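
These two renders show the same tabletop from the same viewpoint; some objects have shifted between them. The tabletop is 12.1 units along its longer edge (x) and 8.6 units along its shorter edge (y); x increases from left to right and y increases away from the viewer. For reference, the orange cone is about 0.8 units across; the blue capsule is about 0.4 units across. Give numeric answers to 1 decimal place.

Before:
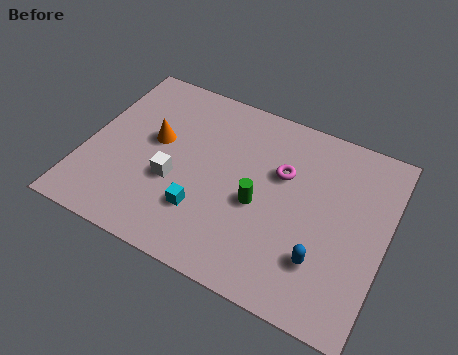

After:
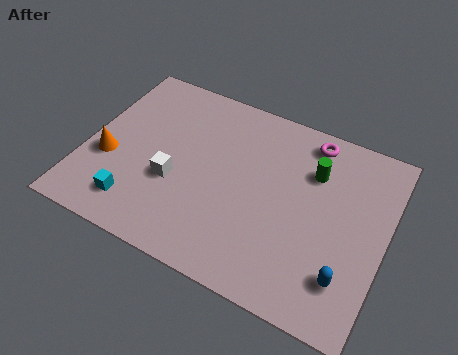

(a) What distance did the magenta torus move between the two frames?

2.2

From (7.8, 5.5) to (8.7, 7.5), the magenta torus covered √(0.9² + 2.0²) ≈ 2.2 units.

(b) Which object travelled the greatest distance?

the green cylinder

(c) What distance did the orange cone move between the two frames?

2.3

The orange cone was near (2.7, 4.9) before and (1.0, 3.3) after, so it travelled √(1.7² + 1.6²) ≈ 2.3 units.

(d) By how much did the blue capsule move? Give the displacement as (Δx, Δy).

(1.0, -0.3)

The blue capsule was at about (9.8, 2.3) and moved to about (10.8, 2.0).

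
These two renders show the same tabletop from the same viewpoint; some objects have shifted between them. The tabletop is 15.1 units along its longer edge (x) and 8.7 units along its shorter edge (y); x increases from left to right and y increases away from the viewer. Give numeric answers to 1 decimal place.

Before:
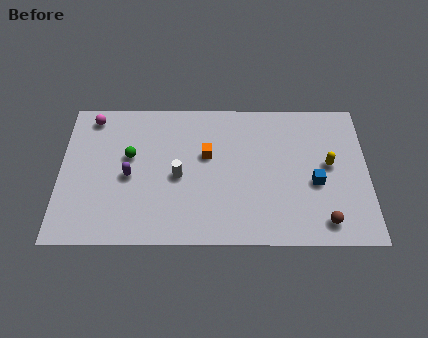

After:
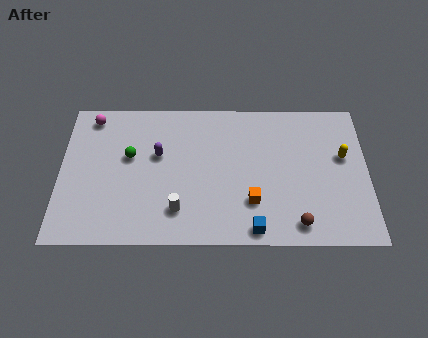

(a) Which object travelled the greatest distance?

the blue cube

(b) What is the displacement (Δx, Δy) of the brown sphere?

(-1.3, -0.1)

The brown sphere started near (12.9, 1.3) and ended near (11.6, 1.2).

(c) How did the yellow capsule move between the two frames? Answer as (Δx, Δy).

(0.7, 0.5)

The yellow capsule was at about (13.2, 4.7) and moved to about (13.9, 5.2).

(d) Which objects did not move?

the green sphere and the magenta sphere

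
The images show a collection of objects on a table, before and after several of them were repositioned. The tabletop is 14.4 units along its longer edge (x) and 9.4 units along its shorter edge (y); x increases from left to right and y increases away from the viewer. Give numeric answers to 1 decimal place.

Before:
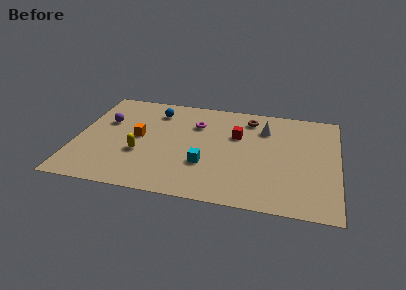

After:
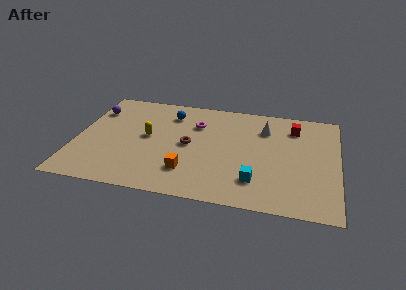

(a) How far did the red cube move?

3.4

The red cube moved from about (8.8, 6.1) to (11.9, 7.4), a distance of √(3.1² + 1.3²) ≈ 3.4.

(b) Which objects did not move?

the white cone and the magenta torus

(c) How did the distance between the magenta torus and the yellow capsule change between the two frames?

-1.3

The distance was about 4.4 in the first image and 3.1 in the second, so they moved 1.3 units closer together.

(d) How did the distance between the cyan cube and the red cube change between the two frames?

+2.1

The distance was about 3.4 in the first image and 5.5 in the second, so they moved 2.1 units further apart.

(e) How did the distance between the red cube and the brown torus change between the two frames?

+4.5

The distance was about 1.8 in the first image and 6.3 in the second, so they moved 4.5 units further apart.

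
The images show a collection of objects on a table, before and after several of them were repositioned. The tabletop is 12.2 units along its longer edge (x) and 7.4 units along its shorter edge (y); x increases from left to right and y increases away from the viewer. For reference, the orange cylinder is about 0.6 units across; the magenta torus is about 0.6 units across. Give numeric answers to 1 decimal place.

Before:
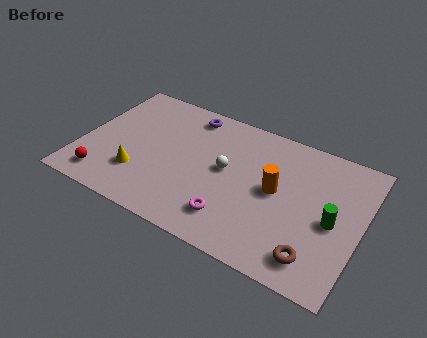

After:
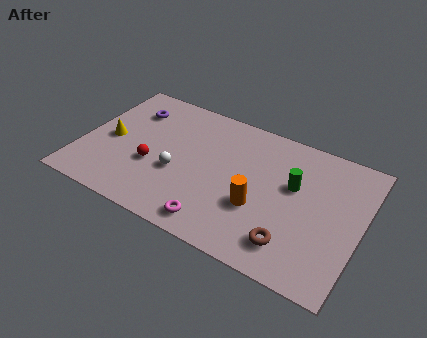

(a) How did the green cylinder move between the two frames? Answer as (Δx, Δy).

(-1.8, 1.1)

The green cylinder started near (11.0, 3.4) and ended near (9.2, 4.5).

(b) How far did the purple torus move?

2.6

The purple torus was near (4.3, 6.4) before and (1.8, 5.6) after, so it travelled √(2.5² + 0.8²) ≈ 2.6 units.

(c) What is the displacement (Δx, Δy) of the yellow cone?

(-1.5, 1.4)

The yellow cone started near (2.7, 2.1) and ended near (1.2, 3.5).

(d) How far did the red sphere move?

2.5

The red sphere moved from about (1.3, 1.2) to (3.2, 2.8), a distance of √(1.9² + 1.6²) ≈ 2.5.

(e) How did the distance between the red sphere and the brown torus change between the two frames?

-2.8

The distance was about 9.2 in the first image and 6.4 in the second, so they moved 2.8 units closer together.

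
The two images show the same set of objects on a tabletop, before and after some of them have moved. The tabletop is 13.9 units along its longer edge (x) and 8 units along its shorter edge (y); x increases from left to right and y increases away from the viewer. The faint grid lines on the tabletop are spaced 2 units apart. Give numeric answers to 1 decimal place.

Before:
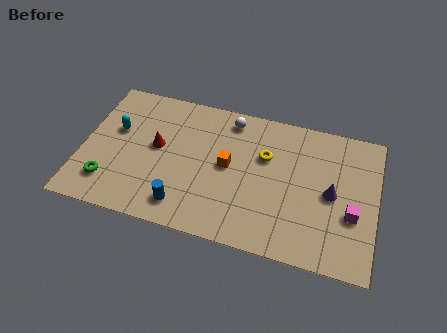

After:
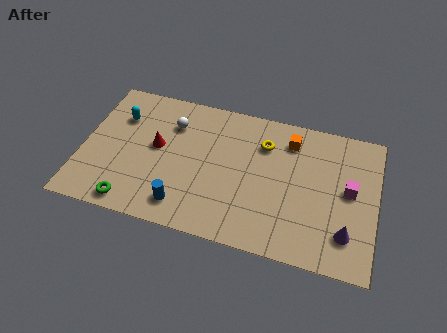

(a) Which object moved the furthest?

the orange cube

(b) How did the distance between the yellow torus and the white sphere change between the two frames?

+1.9

Before: roughly 2.5 units apart; after: 4.4. That's 1.9 units further apart.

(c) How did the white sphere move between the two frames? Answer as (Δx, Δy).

(-2.7, -1.0)

The white sphere started near (6.8, 6.9) and ended near (4.1, 5.9).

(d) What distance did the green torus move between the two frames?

1.5

From (1.4, 1.8) to (2.6, 0.9), the green torus covered √(1.2² + 0.9²) ≈ 1.5 units.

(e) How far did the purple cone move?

2.2

The purple cone moved from about (11.8, 3.9) to (12.6, 1.9), a distance of √(0.8² + 2.0²) ≈ 2.2.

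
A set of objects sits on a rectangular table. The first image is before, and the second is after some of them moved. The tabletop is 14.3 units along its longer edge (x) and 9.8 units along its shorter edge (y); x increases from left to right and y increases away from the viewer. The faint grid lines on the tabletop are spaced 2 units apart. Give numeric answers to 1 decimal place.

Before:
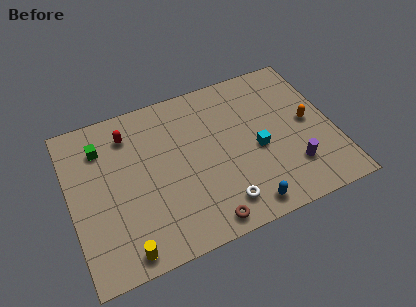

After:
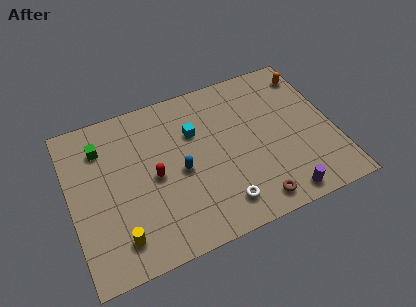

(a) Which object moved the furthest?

the blue capsule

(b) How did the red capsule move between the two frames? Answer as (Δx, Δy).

(1.1, -3.1)

The red capsule was at about (3.4, 7.8) and moved to about (4.5, 4.7).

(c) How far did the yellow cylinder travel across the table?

0.8

The yellow cylinder was near (2.5, 1.0) before and (2.3, 1.8) after, so it travelled √(0.2² + 0.8²) ≈ 0.8 units.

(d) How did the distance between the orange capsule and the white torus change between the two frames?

+2.4

They were about 6.2 units apart before and 8.6 after — 2.4 units further apart.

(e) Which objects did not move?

the green cube and the white torus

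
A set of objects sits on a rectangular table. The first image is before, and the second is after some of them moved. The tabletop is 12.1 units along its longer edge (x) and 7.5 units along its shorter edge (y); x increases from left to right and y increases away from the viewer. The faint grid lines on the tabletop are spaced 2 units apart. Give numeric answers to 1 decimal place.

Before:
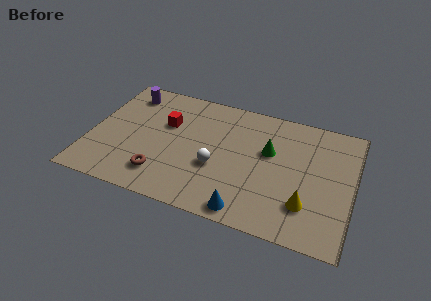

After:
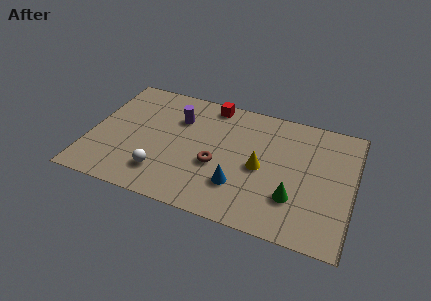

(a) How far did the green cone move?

2.7

The green cone was near (8.2, 4.6) before and (9.5, 2.2) after, so it travelled √(1.3² + 2.4²) ≈ 2.7 units.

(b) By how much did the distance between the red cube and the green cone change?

+1.4

They were about 4.8 units apart before and 6.2 after — 1.4 units further apart.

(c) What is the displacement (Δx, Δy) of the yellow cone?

(-2.2, 1.5)

The yellow cone was at about (10.1, 2.0) and moved to about (7.9, 3.5).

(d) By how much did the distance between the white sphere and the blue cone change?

+0.9

The distance was about 2.6 in the first image and 3.5 in the second, so they moved 0.9 units further apart.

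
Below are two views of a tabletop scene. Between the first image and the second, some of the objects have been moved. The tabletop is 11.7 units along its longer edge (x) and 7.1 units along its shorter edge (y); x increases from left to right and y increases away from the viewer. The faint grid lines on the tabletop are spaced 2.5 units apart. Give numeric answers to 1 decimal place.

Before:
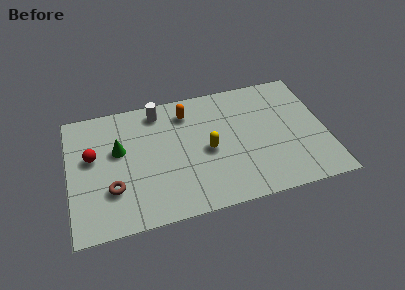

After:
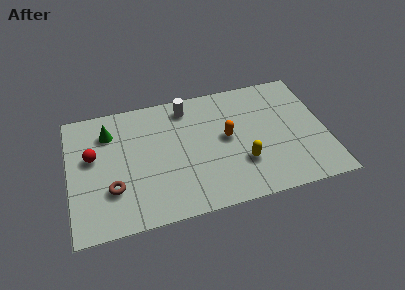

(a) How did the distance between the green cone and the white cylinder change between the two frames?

+1.0

The distance was about 2.6 in the first image and 3.6 in the second, so they moved 1.0 units further apart.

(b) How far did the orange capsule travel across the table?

2.5

The orange capsule was near (5.5, 5.7) before and (7.2, 3.8) after, so it travelled √(1.7² + 1.9²) ≈ 2.5 units.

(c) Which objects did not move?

the red sphere and the brown torus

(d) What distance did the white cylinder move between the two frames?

1.3

The white cylinder moved from about (4.2, 6.1) to (5.5, 6.0), a distance of √(1.3² + 0.1²) ≈ 1.3.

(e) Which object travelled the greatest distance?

the orange capsule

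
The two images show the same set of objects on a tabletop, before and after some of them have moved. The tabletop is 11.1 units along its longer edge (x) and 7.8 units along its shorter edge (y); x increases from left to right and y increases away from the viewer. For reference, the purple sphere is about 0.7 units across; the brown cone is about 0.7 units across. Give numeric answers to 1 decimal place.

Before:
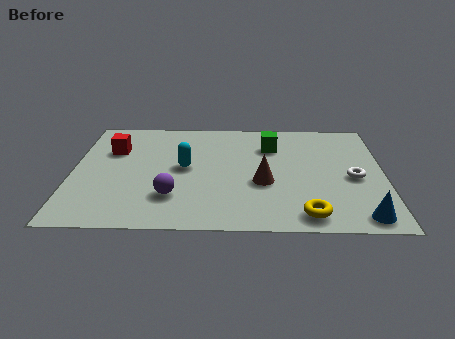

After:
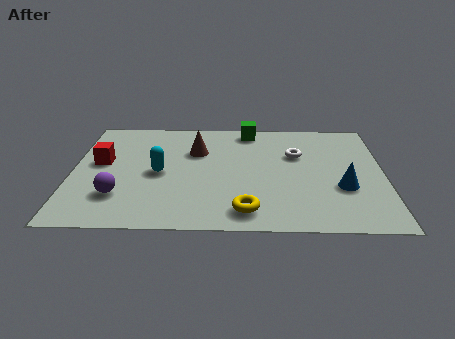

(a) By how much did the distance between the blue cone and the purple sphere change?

+1.2

The distance was about 6.7 in the first image and 7.9 in the second, so they moved 1.2 units further apart.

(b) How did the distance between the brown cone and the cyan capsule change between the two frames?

-0.9

Before: roughly 3.0 units apart; after: 2.1. That's 0.9 units closer together.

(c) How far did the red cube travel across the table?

1.0

The red cube was near (1.4, 5.3) before and (1.0, 4.4) after, so it travelled √(0.4² + 0.9²) ≈ 1.0 units.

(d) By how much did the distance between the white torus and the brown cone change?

+0.4

They were about 3.2 units apart before and 3.6 after — 0.4 units further apart.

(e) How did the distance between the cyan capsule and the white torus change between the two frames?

-0.9

They were about 6.0 units apart before and 5.1 after — 0.9 units closer together.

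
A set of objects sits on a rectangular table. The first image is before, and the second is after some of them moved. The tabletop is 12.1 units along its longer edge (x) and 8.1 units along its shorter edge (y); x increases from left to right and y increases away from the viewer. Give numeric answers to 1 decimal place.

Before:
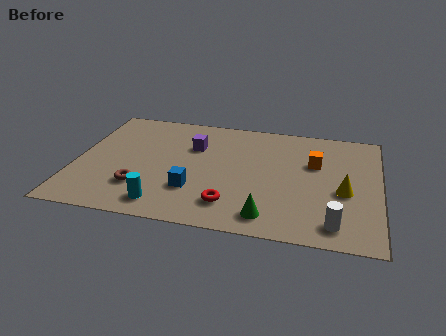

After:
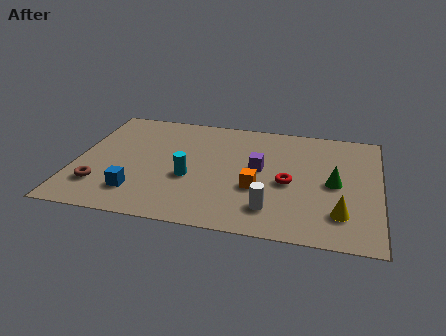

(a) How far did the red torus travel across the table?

2.9

From (6.3, 1.7) to (8.5, 3.6), the red torus covered √(2.2² + 1.9²) ≈ 2.9 units.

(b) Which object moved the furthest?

the green cone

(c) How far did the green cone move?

3.7

The green cone moved from about (7.8, 1.2) to (10.3, 3.9), a distance of √(2.5² + 2.7²) ≈ 3.7.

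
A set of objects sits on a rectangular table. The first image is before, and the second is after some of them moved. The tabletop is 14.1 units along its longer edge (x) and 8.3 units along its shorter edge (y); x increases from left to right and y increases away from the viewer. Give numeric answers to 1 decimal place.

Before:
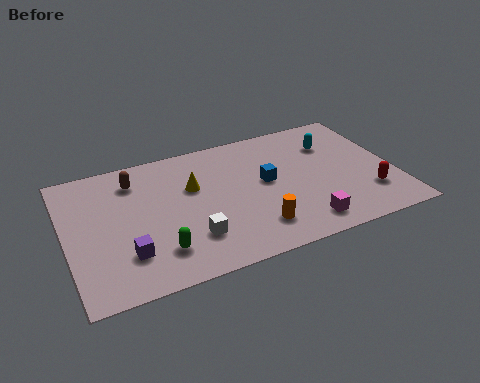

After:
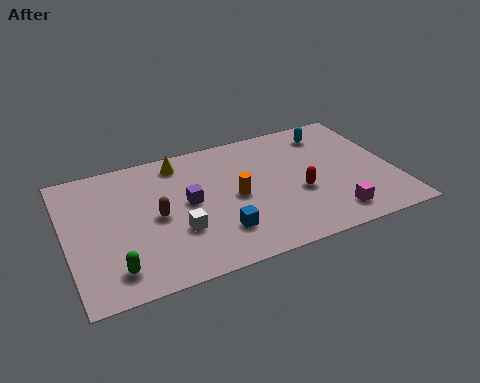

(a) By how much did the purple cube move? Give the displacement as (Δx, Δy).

(2.8, 2.2)

From the two frames, the purple cube sits at roughly (2.4, 2.2) before and (5.2, 4.4) after.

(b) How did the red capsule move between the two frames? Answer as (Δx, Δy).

(-2.9, 1.1)

The red capsule was at about (12.8, 2.2) and moved to about (9.9, 3.3).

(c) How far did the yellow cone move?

1.8

The yellow cone moved from about (5.5, 5.3) to (5.1, 7.1), a distance of √(0.4² + 1.8²) ≈ 1.8.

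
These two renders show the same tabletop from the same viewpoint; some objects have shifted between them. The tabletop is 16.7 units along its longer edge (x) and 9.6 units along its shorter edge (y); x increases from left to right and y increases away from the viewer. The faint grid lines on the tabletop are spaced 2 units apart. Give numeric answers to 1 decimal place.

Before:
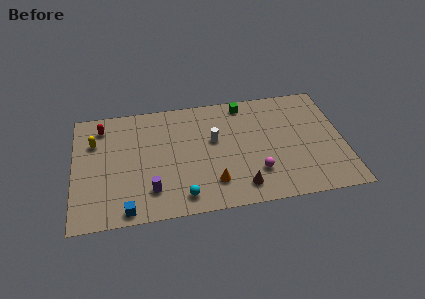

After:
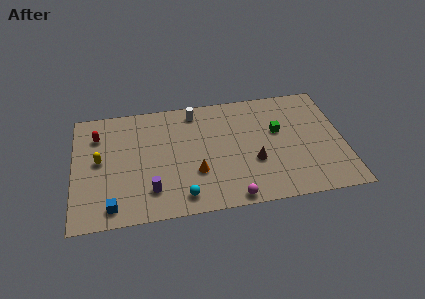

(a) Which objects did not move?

the purple cylinder and the cyan sphere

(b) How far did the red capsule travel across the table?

0.8

The red capsule moved from about (1.8, 7.9) to (1.5, 7.2), a distance of √(0.3² + 0.7²) ≈ 0.8.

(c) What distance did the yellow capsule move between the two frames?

1.6

The yellow capsule was near (1.3, 6.7) before and (1.6, 5.1) after, so it travelled √(0.3² + 1.6²) ≈ 1.6 units.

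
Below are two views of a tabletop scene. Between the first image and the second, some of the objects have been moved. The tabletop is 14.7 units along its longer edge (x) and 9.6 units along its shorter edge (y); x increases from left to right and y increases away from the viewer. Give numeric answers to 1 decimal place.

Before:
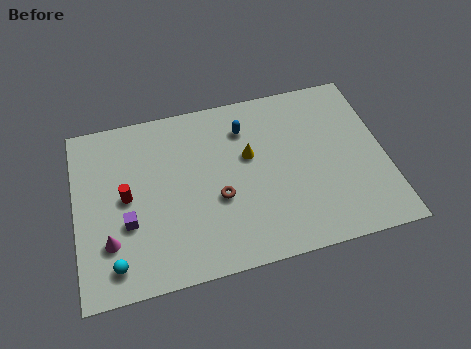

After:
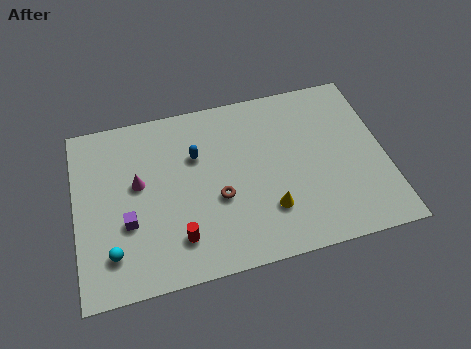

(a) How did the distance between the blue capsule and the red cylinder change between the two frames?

-1.9

The distance was about 6.3 in the first image and 4.4 in the second, so they moved 1.9 units closer together.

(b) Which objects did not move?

the purple cube and the brown torus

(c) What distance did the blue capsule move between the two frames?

2.6

From (8.2, 7.4) to (5.8, 6.4), the blue capsule covered √(2.4² + 1.0²) ≈ 2.6 units.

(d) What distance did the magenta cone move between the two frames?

3.2

The magenta cone moved from about (1.5, 2.7) to (3.0, 5.5), a distance of √(1.5² + 2.8²) ≈ 3.2.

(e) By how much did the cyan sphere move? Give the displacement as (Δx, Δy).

(-0.1, 0.6)

The cyan sphere was at about (1.7, 1.5) and moved to about (1.6, 2.1).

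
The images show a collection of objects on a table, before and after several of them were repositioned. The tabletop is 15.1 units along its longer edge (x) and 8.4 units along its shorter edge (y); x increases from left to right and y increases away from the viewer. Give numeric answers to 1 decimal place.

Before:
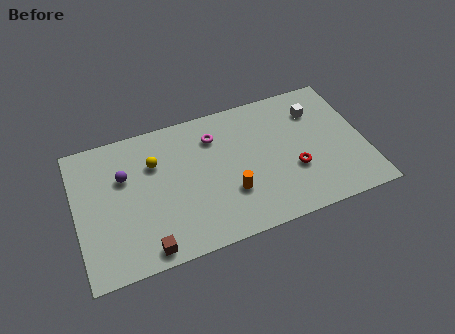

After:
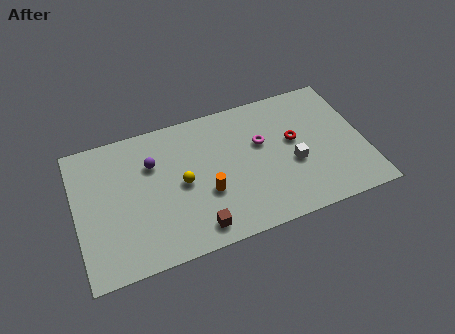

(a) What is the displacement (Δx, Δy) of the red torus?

(0.2, 1.8)

The red torus started near (11.3, 3.0) and ended near (11.5, 4.8).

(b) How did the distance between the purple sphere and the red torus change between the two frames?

-1.6

The distance was about 9.1 in the first image and 7.5 in the second, so they moved 1.6 units closer together.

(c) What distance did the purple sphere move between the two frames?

1.5

The purple sphere moved from about (2.6, 5.5) to (4.1, 5.8), a distance of √(1.5² + 0.3²) ≈ 1.5.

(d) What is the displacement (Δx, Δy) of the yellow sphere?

(1.3, -1.7)

The yellow sphere was at about (4.2, 5.8) and moved to about (5.5, 4.1).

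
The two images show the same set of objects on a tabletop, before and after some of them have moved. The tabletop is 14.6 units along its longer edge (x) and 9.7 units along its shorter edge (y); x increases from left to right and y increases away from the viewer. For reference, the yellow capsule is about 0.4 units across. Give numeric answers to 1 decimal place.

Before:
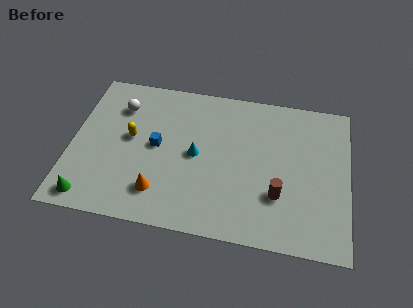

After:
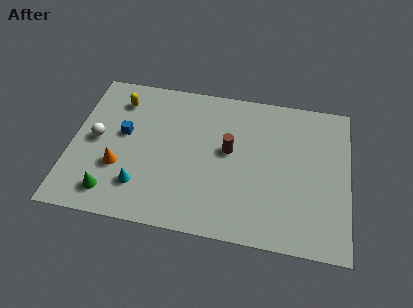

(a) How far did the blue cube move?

1.9

The blue cube was near (4.5, 5.0) before and (2.7, 5.5) after, so it travelled √(1.8² + 0.5²) ≈ 1.9 units.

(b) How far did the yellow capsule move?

2.5

The yellow capsule was near (3.1, 5.3) before and (2.3, 7.7) after, so it travelled √(0.8² + 2.4²) ≈ 2.5 units.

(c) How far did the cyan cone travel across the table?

3.8

The cyan cone moved from about (6.6, 4.8) to (3.8, 2.3), a distance of √(2.8² + 2.5²) ≈ 3.8.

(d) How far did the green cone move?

1.2

From (1.2, 1.1) to (2.3, 1.6), the green cone covered √(1.1² + 0.5²) ≈ 1.2 units.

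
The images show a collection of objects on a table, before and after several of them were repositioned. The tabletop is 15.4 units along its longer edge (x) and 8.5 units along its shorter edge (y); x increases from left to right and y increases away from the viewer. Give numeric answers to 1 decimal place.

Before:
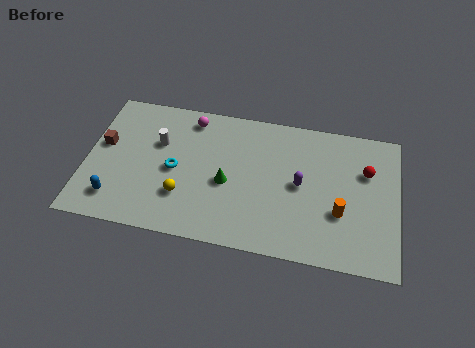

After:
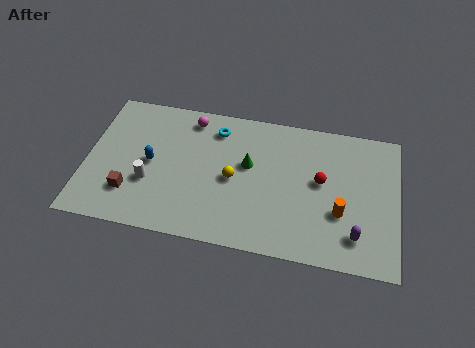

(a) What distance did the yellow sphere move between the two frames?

2.8

The yellow sphere moved from about (4.9, 2.5) to (7.3, 4.0), a distance of √(2.4² + 1.5²) ≈ 2.8.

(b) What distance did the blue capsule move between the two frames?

3.0

From (1.6, 1.7) to (3.2, 4.2), the blue capsule covered √(1.6² + 2.5²) ≈ 3.0 units.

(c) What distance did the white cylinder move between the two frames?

2.5

The white cylinder moved from about (3.5, 5.5) to (3.2, 3.0), a distance of √(0.3² + 2.5²) ≈ 2.5.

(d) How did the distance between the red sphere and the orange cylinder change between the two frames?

-1.0

They were about 3.0 units apart before and 2.0 after — 1.0 units closer together.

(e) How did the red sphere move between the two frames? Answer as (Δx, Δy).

(-2.2, -1.0)

The red sphere started near (13.8, 5.7) and ended near (11.6, 4.7).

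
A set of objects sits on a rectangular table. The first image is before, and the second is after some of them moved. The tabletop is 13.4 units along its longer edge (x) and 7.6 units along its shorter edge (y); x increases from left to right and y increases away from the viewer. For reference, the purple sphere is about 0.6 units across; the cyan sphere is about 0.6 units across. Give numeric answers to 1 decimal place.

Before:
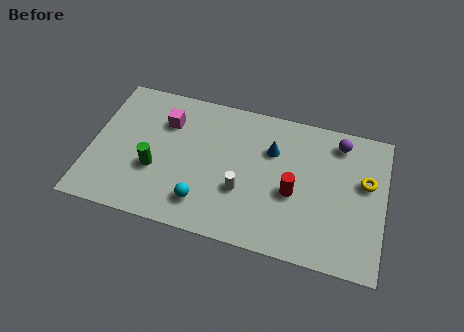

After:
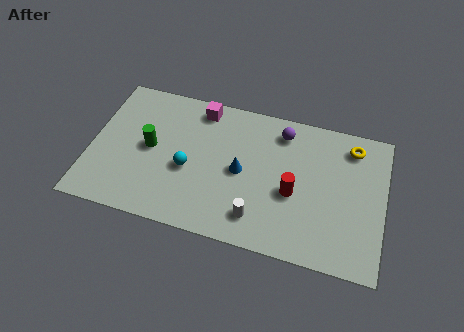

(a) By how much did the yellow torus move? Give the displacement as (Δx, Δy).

(-0.7, 1.7)

The yellow torus started near (12.5, 4.6) and ended near (11.8, 6.3).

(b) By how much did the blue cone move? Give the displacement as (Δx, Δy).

(-1.3, -1.5)

The blue cone started near (8.2, 5.2) and ended near (6.9, 3.7).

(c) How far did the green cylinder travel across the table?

1.1

The green cylinder was near (3.0, 2.8) before and (2.7, 3.9) after, so it travelled √(0.3² + 1.1²) ≈ 1.1 units.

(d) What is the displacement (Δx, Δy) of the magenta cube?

(1.5, 1.1)

The magenta cube started near (3.3, 5.5) and ended near (4.8, 6.6).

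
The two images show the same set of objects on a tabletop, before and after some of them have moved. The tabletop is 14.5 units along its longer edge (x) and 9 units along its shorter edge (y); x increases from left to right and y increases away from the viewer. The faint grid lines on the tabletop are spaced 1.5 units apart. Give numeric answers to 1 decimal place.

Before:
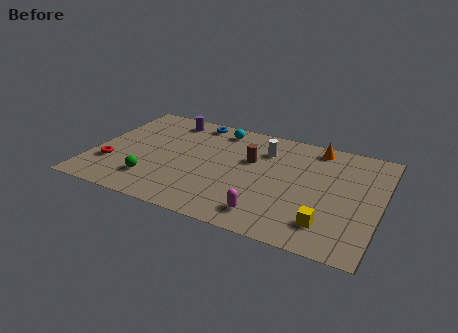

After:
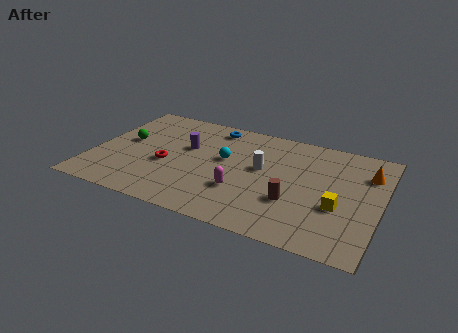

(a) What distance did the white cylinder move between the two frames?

1.6

The white cylinder was near (8.5, 6.7) before and (8.5, 5.1) after, so it travelled √(0.0² + 1.6²) ≈ 1.6 units.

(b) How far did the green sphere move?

3.4

The green sphere moved from about (3.3, 2.1) to (1.5, 5.0), a distance of √(1.8² + 2.9²) ≈ 3.4.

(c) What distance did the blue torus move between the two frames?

1.0

The blue torus moved from about (4.7, 8.0) to (5.7, 7.8), a distance of √(1.0² + 0.2²) ≈ 1.0.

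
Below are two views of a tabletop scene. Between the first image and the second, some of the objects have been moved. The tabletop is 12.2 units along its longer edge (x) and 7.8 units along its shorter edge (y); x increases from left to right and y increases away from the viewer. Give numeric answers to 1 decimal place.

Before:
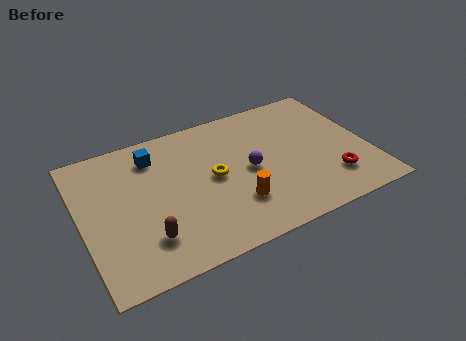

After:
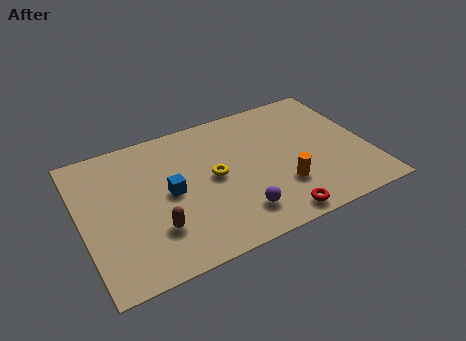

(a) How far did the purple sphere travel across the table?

2.3

The purple sphere moved from about (7.1, 3.8) to (6.3, 1.6), a distance of √(0.8² + 2.2²) ≈ 2.3.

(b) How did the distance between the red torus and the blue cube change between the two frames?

-3.2

They were about 8.3 units apart before and 5.1 after — 3.2 units closer together.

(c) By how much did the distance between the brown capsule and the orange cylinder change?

+1.6

The distance was about 3.8 in the first image and 5.4 in the second, so they moved 1.6 units further apart.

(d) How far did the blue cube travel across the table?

2.3

From (3.3, 6.2) to (3.7, 3.9), the blue cube covered √(0.4² + 2.3²) ≈ 2.3 units.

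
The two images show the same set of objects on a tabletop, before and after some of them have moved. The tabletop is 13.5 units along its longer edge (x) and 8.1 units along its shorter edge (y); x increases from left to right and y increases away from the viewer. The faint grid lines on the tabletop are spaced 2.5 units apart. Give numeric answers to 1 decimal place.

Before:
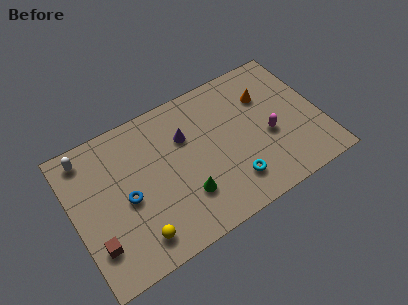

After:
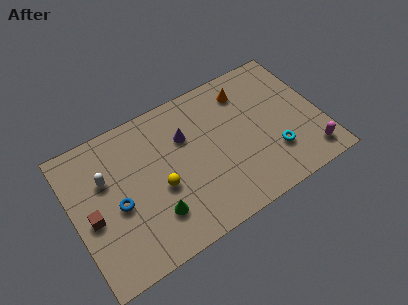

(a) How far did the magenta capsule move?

2.8

The magenta capsule was near (10.6, 3.4) before and (12.5, 1.3) after, so it travelled √(1.9² + 2.1²) ≈ 2.8 units.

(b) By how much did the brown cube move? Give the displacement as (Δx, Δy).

(0.0, 1.5)

The brown cube was at about (0.9, 2.1) and moved to about (0.9, 3.6).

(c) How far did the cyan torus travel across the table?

2.5

From (8.3, 1.8) to (10.7, 2.3), the cyan torus covered √(2.4² + 0.5²) ≈ 2.5 units.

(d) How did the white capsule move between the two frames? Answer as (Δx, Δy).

(0.8, -1.7)

The white capsule was at about (1.1, 7.0) and moved to about (1.9, 5.3).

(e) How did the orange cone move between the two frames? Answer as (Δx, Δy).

(-1.0, 0.8)

The orange cone was at about (10.8, 5.7) and moved to about (9.8, 6.5).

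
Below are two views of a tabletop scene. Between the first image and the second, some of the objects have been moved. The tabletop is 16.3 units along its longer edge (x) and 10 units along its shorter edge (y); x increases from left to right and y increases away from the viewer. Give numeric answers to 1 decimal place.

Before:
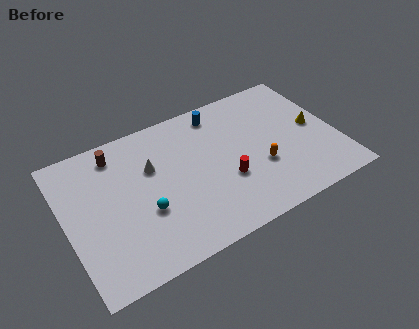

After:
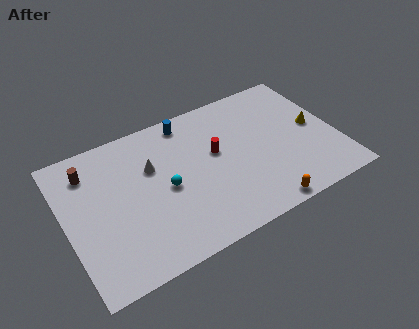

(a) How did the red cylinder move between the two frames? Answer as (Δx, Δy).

(-0.3, 2.2)

From the two frames, the red cylinder sits at roughly (9.4, 3.6) before and (9.1, 5.8) after.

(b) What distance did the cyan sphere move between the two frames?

1.7

The cyan sphere moved from about (4.5, 3.7) to (5.9, 4.7), a distance of √(1.4² + 1.0²) ≈ 1.7.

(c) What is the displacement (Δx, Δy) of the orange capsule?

(-0.4, -2.8)

The orange capsule started near (11.5, 3.6) and ended near (11.1, 0.8).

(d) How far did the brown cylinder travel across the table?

1.8

The brown cylinder moved from about (3.4, 8.4) to (1.7, 7.9), a distance of √(1.7² + 0.5²) ≈ 1.8.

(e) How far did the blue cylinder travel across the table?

1.9

From (9.7, 8.6) to (7.8, 8.8), the blue cylinder covered √(1.9² + 0.2²) ≈ 1.9 units.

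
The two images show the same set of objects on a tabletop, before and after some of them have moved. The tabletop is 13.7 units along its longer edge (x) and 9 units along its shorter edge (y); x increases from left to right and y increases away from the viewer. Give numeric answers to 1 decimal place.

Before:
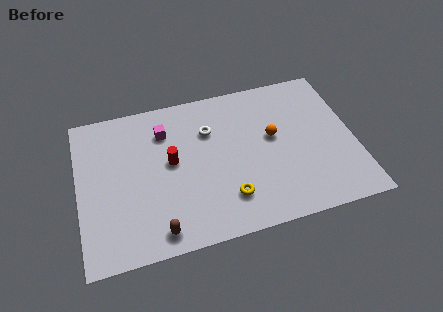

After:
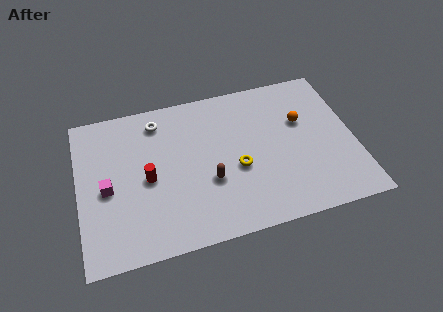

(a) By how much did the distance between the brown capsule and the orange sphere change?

-1.8

Before: roughly 7.2 units apart; after: 5.4. That's 1.8 units closer together.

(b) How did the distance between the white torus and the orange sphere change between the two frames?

+4.0

They were about 3.3 units apart before and 7.3 after — 4.0 units further apart.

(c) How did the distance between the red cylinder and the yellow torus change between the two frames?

+0.6

Before: roughly 3.8 units apart; after: 4.4. That's 0.6 units further apart.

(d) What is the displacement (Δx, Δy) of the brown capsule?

(2.7, 2.2)

From the two frames, the brown capsule sits at roughly (3.7, 1.1) before and (6.4, 3.3) after.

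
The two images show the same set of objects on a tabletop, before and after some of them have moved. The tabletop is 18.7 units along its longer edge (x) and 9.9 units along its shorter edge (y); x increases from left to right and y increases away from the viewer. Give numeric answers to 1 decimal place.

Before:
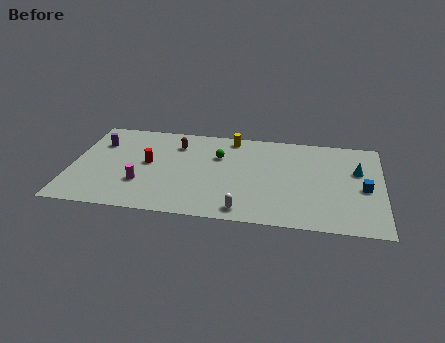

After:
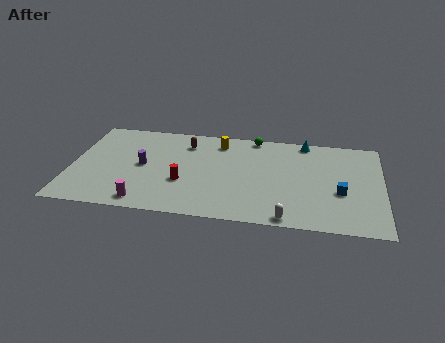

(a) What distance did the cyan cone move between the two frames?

4.2

From (17.2, 6.3) to (14.0, 9.0), the cyan cone covered √(3.2² + 2.7²) ≈ 4.2 units.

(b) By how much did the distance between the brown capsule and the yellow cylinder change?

-1.5

The distance was about 3.5 in the first image and 2.0 in the second, so they moved 1.5 units closer together.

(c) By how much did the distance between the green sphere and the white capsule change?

+2.8

They were about 5.8 units apart before and 8.6 after — 2.8 units further apart.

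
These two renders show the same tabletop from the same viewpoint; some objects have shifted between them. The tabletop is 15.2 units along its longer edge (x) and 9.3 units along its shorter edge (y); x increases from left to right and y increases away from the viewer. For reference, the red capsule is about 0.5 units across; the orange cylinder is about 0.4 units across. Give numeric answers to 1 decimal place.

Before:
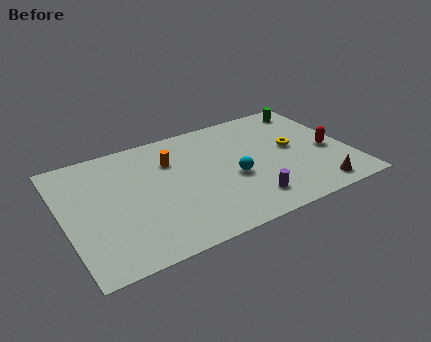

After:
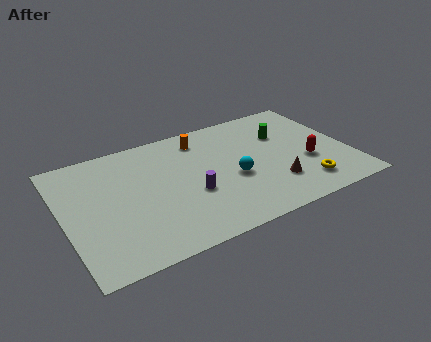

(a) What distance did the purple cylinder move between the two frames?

3.3

The purple cylinder was near (9.4, 1.8) before and (6.6, 3.6) after, so it travelled √(2.8² + 1.8²) ≈ 3.3 units.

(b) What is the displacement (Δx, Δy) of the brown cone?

(-2.1, 1.3)

The brown cone started near (13.0, 1.2) and ended near (10.9, 2.5).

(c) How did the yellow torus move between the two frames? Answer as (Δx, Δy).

(0.1, -3.2)

The yellow torus was at about (12.3, 5.0) and moved to about (12.4, 1.8).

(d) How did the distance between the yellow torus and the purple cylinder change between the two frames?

+1.8

Before: roughly 4.3 units apart; after: 6.1. That's 1.8 units further apart.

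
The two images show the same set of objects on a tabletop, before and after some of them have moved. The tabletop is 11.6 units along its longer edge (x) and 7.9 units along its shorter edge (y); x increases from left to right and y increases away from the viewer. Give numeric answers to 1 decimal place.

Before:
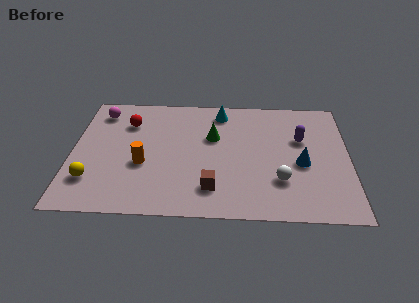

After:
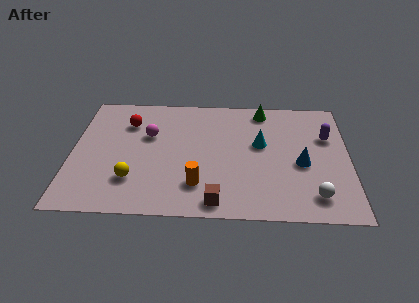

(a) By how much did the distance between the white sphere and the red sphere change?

+1.7

The distance was about 7.3 in the first image and 9.0 in the second, so they moved 1.7 units further apart.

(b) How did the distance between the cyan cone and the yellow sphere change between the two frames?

-1.2

Before: roughly 7.1 units apart; after: 5.9. That's 1.2 units closer together.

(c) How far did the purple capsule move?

1.1

From (9.6, 5.0) to (10.7, 5.2), the purple capsule covered √(1.1² + 0.2²) ≈ 1.1 units.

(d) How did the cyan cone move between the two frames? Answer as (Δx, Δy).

(1.7, -2.1)

The cyan cone started near (6.2, 6.7) and ended near (7.9, 4.6).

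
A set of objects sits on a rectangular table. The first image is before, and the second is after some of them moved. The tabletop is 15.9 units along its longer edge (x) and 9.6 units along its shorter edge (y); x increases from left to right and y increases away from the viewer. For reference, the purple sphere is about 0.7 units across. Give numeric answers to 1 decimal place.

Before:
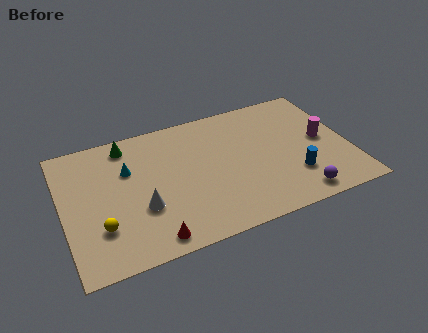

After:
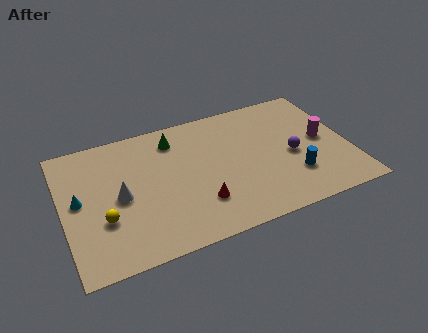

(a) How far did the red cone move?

3.2

The red cone was near (4.5, 1.1) before and (7.3, 2.6) after, so it travelled √(2.8² + 1.5²) ≈ 3.2 units.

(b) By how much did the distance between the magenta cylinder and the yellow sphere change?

-0.3

The distance was about 12.8 in the first image and 12.5 in the second, so they moved 0.3 units closer together.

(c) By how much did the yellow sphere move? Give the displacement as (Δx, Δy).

(0.2, 0.5)

The yellow sphere was at about (1.9, 2.8) and moved to about (2.1, 3.3).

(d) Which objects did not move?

the blue cylinder and the magenta cylinder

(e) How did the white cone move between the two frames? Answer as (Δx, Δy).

(-1.1, 1.2)

From the two frames, the white cone sits at roughly (4.2, 3.4) before and (3.1, 4.6) after.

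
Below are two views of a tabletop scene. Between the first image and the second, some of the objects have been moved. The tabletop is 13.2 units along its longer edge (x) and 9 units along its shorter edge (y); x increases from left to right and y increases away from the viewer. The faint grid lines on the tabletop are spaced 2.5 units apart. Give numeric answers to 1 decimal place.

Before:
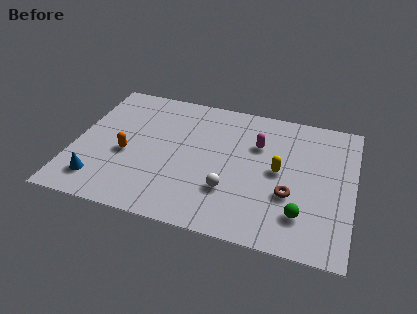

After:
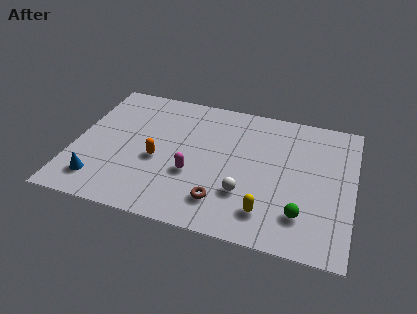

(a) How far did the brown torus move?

3.4

From (10.3, 3.2) to (7.2, 1.9), the brown torus covered √(3.1² + 1.3²) ≈ 3.4 units.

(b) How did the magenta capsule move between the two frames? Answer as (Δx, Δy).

(-2.9, -2.8)

The magenta capsule started near (8.6, 6.1) and ended near (5.7, 3.3).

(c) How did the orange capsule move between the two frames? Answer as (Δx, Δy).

(1.5, 0.0)

From the two frames, the orange capsule sits at roughly (2.5, 3.8) before and (4.0, 3.8) after.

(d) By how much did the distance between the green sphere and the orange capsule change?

-1.5

They were about 8.6 units apart before and 7.1 after — 1.5 units closer together.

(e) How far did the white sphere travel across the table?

0.7

The white sphere moved from about (7.5, 2.7) to (8.2, 2.7), a distance of √(0.7² + 0.0²) ≈ 0.7.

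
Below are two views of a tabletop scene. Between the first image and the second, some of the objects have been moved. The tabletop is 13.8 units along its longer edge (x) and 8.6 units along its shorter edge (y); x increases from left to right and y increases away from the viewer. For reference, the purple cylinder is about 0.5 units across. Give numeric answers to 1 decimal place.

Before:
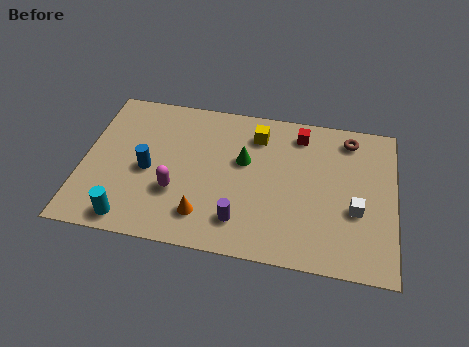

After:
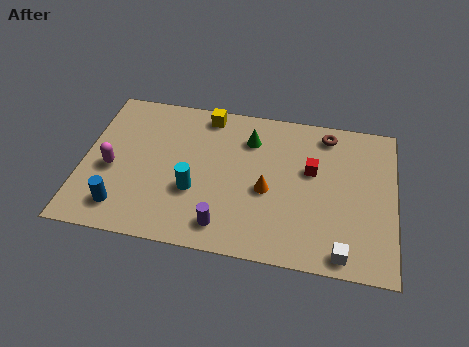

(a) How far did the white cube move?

2.5

The white cube was near (12.1, 3.3) before and (11.6, 0.9) after, so it travelled √(0.5² + 2.4²) ≈ 2.5 units.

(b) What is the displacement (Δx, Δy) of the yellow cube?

(-2.3, 0.8)

The yellow cube was at about (7.6, 6.8) and moved to about (5.3, 7.6).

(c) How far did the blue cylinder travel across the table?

2.5

From (2.9, 3.9) to (1.9, 1.6), the blue cylinder covered √(1.0² + 2.3²) ≈ 2.5 units.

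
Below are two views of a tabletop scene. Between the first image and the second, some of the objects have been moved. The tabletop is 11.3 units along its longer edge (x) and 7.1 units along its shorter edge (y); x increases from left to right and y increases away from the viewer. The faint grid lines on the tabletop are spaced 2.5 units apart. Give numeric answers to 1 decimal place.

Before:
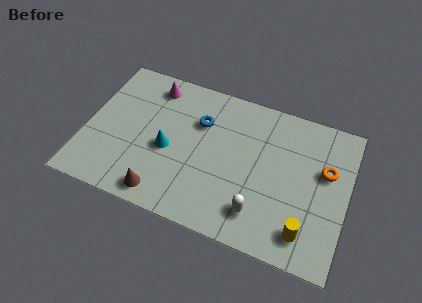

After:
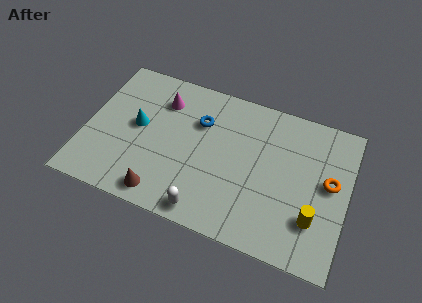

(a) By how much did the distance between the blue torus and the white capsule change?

-0.3

They were about 4.5 units apart before and 4.2 after — 0.3 units closer together.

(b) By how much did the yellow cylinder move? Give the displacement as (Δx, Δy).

(0.3, 0.7)

From the two frames, the yellow cylinder sits at roughly (9.7, 1.3) before and (10.0, 2.0) after.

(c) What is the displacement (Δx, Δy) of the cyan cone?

(-1.4, 0.7)

The cyan cone was at about (3.6, 3.1) and moved to about (2.2, 3.8).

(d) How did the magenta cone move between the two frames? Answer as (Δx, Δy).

(0.5, -0.6)

The magenta cone was at about (2.6, 6.0) and moved to about (3.1, 5.4).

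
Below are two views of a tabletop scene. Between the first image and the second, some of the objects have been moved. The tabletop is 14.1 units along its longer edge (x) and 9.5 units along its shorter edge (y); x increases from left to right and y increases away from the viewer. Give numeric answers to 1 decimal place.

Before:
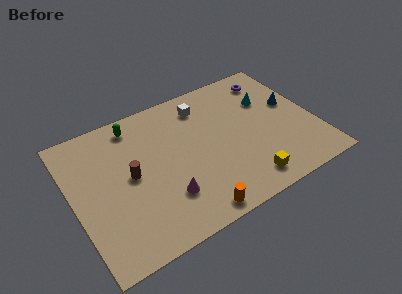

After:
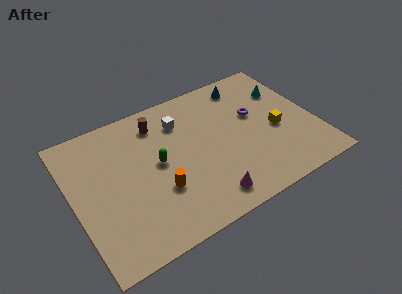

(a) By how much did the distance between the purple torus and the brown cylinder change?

-3.5

They were about 9.4 units apart before and 5.9 after — 3.5 units closer together.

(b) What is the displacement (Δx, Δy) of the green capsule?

(0.9, -3.2)

The green capsule started near (4.0, 8.2) and ended near (4.9, 5.0).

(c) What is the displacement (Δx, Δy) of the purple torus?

(-1.4, -2.2)

From the two frames, the purple torus sits at roughly (12.2, 7.9) before and (10.8, 5.7) after.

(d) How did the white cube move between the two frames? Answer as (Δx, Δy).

(-1.4, -0.5)

From the two frames, the white cube sits at roughly (8.0, 7.7) before and (6.6, 7.2) after.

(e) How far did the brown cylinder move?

3.4

The brown cylinder was near (3.3, 4.9) before and (5.3, 7.7) after, so it travelled √(2.0² + 2.8²) ≈ 3.4 units.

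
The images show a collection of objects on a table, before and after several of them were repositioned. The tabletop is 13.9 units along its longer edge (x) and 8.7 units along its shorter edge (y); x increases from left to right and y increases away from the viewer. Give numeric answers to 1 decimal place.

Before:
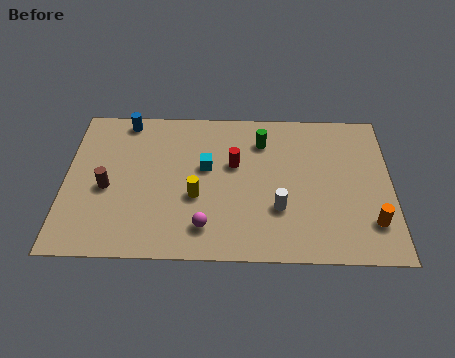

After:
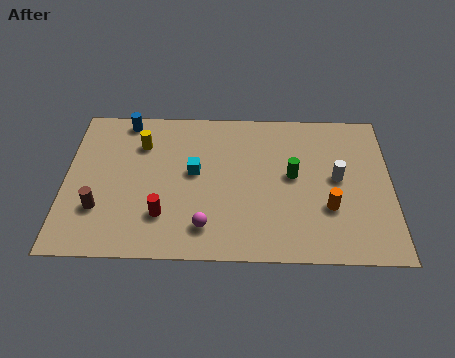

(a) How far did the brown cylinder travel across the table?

1.2

The brown cylinder was near (1.8, 3.8) before and (1.5, 2.6) after, so it travelled √(0.3² + 1.2²) ≈ 1.2 units.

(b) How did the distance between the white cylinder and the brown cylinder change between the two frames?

+2.9

Before: roughly 7.4 units apart; after: 10.3. That's 2.9 units further apart.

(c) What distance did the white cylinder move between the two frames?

3.1

The white cylinder moved from about (9.1, 2.8) to (11.6, 4.6), a distance of √(2.5² + 1.8²) ≈ 3.1.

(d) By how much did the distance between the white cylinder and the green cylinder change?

-2.1

Before: roughly 4.0 units apart; after: 1.9. That's 2.1 units closer together.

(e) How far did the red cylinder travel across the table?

4.2

From (7.2, 5.3) to (4.2, 2.3), the red cylinder covered √(3.0² + 3.0²) ≈ 4.2 units.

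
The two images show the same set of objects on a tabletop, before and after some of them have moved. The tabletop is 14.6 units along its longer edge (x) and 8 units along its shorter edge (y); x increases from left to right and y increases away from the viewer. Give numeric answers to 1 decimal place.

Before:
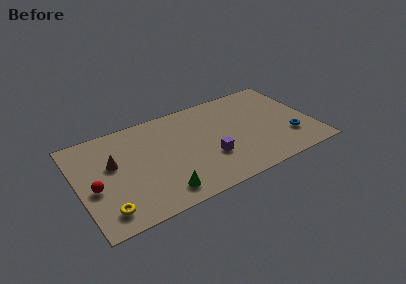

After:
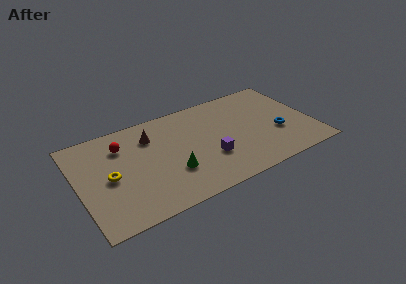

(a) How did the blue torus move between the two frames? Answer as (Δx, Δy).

(-0.6, 0.7)

The blue torus started near (13.0, 2.3) and ended near (12.4, 3.0).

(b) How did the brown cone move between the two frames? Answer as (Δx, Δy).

(2.5, 1.2)

The brown cone was at about (2.2, 4.8) and moved to about (4.7, 6.0).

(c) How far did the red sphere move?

3.3

From (0.9, 3.4) to (2.9, 6.0), the red sphere covered √(2.0² + 2.6²) ≈ 3.3 units.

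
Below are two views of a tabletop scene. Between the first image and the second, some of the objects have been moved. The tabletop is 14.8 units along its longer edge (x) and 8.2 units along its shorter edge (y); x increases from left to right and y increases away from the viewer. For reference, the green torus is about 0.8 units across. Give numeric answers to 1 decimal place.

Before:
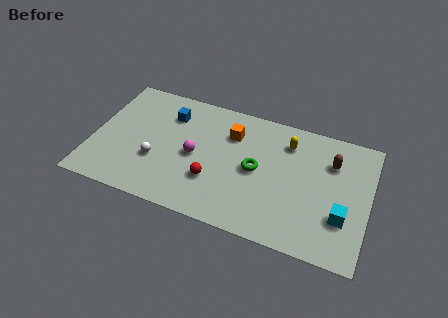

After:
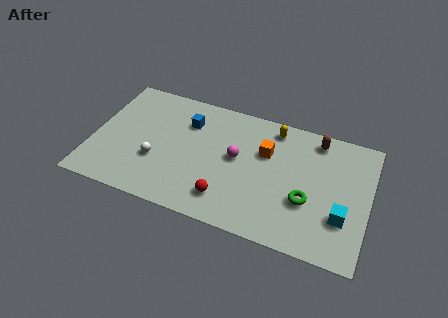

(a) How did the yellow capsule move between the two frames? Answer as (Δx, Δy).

(-0.8, 0.7)

From the two frames, the yellow capsule sits at roughly (10.3, 6.4) before and (9.5, 7.1) after.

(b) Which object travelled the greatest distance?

the green torus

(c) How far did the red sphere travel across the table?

1.2

The red sphere was near (6.6, 2.6) before and (7.4, 1.7) after, so it travelled √(0.8² + 0.9²) ≈ 1.2 units.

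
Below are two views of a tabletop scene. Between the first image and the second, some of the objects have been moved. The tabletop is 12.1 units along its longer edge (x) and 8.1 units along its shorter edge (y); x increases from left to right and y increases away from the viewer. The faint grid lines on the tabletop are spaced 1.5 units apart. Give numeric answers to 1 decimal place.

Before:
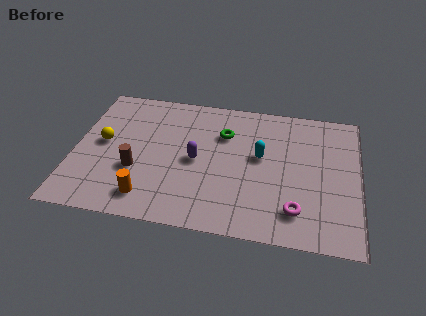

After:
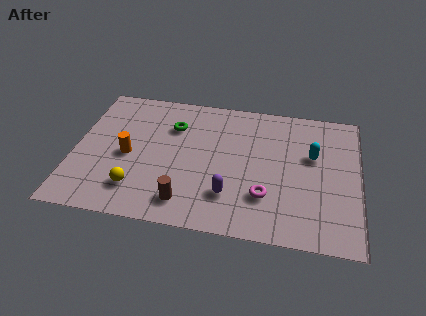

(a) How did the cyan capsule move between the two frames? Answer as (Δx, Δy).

(2.2, 0.4)

The cyan capsule was at about (7.9, 4.6) and moved to about (10.1, 5.0).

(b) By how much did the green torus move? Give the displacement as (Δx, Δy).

(-2.2, 0.1)

The green torus was at about (6.3, 5.7) and moved to about (4.1, 5.8).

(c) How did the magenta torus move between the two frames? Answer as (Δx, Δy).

(-1.3, 0.6)

The magenta torus started near (9.5, 1.7) and ended near (8.2, 2.3).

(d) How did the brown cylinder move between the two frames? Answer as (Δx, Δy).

(2.2, -1.5)

The brown cylinder was at about (2.7, 2.9) and moved to about (4.9, 1.4).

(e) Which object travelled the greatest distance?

the yellow sphere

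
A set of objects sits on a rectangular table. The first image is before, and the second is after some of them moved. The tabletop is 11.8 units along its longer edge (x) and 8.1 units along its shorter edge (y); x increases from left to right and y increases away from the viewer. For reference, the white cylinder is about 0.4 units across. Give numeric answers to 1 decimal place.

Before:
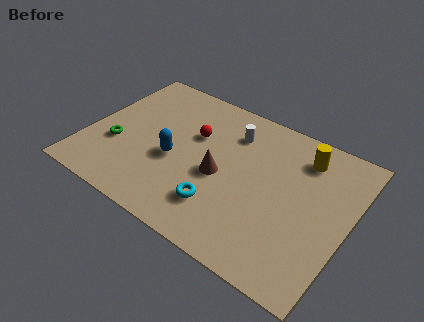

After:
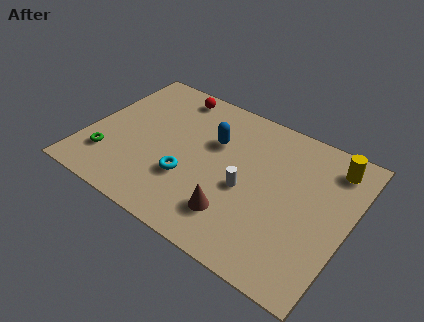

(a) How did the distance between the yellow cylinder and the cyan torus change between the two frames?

+1.7

Before: roughly 5.4 units apart; after: 7.1. That's 1.7 units further apart.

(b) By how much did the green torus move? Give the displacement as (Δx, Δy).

(-0.2, -0.9)

The green torus was at about (1.4, 2.9) and moved to about (1.2, 2.0).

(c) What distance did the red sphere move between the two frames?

2.4

The red sphere was near (4.6, 5.2) before and (3.2, 7.1) after, so it travelled √(1.4² + 1.9²) ≈ 2.4 units.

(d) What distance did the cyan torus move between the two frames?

1.7

The cyan torus moved from about (6.4, 2.0) to (4.8, 2.7), a distance of √(1.6² + 0.7²) ≈ 1.7.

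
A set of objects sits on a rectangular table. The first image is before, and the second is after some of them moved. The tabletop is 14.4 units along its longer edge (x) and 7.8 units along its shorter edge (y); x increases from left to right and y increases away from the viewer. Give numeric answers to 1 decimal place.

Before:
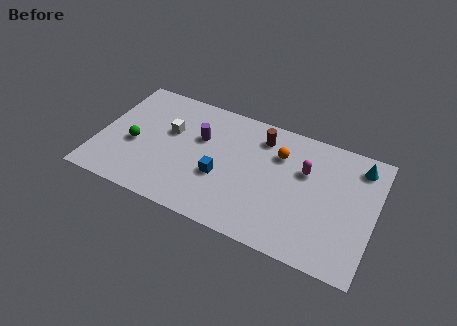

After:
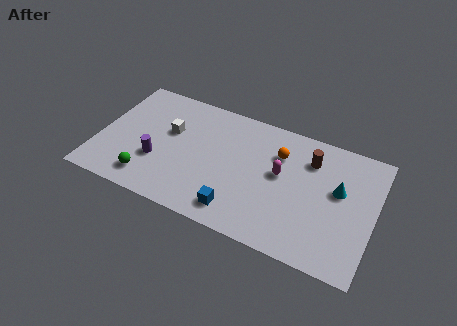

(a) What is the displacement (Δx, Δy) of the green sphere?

(1.0, -1.9)

The green sphere started near (1.9, 3.3) and ended near (2.9, 1.4).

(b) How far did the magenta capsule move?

1.4

The magenta capsule moved from about (10.7, 5.1) to (9.5, 4.4), a distance of √(1.2² + 0.7²) ≈ 1.4.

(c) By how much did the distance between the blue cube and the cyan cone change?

-1.8

They were about 7.7 units apart before and 5.9 after — 1.8 units closer together.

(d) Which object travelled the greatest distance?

the purple cylinder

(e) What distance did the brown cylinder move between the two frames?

2.6

The brown cylinder was near (8.3, 6.3) before and (10.9, 5.9) after, so it travelled √(2.6² + 0.4²) ≈ 2.6 units.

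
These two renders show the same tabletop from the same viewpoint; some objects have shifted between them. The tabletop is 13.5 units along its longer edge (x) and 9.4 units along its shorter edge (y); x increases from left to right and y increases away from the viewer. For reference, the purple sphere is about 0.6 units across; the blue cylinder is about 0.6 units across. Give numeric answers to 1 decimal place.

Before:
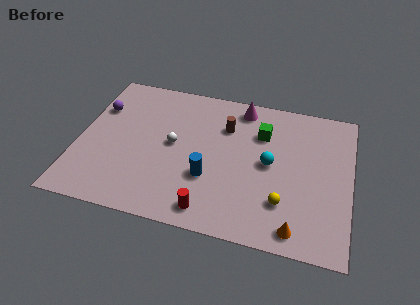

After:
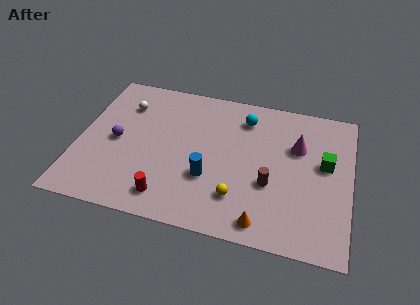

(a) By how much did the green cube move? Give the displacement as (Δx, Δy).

(3.2, -1.3)

From the two frames, the green cube sits at roughly (9.0, 6.7) before and (12.2, 5.4) after.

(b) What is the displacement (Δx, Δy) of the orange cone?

(-1.6, 0.0)

The orange cone started near (11.0, 1.1) and ended near (9.4, 1.1).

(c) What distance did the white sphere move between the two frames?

3.3

The white sphere was near (4.7, 4.9) before and (2.1, 7.0) after, so it travelled √(2.6² + 2.1²) ≈ 3.3 units.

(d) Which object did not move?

the blue cylinder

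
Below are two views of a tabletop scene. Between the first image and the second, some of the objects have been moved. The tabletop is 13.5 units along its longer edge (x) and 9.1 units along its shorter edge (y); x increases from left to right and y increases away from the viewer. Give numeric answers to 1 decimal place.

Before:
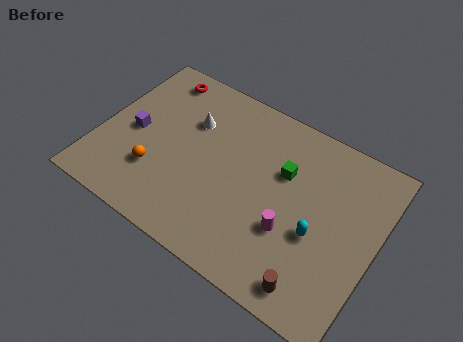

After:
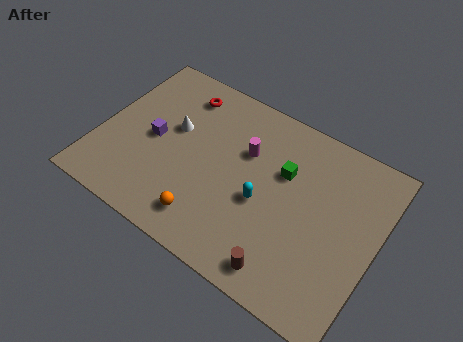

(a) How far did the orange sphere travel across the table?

3.0

The orange sphere was near (3.0, 2.7) before and (5.8, 1.6) after, so it travelled √(2.8² + 1.1²) ≈ 3.0 units.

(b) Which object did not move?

the green cube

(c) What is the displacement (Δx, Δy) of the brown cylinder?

(-1.4, 0.0)

The brown cylinder started near (11.1, 1.2) and ended near (9.7, 1.2).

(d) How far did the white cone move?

1.1

The white cone moved from about (4.1, 6.2) to (3.4, 5.4), a distance of √(0.7² + 0.8²) ≈ 1.1.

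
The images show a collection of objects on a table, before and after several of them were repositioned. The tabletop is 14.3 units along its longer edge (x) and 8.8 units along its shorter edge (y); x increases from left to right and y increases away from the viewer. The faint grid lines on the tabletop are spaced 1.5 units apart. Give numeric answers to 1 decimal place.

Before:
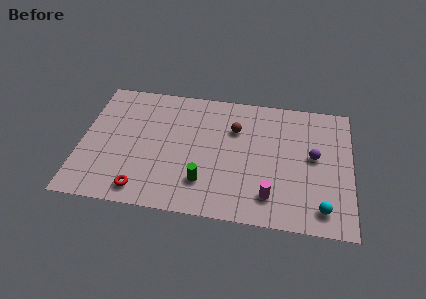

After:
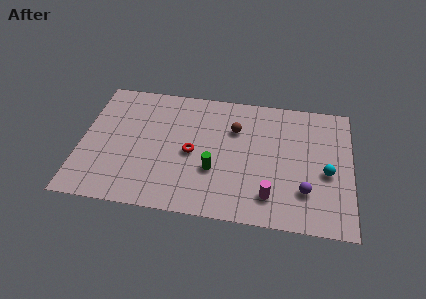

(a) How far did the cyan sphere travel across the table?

2.4

The cyan sphere moved from about (12.8, 1.4) to (13.0, 3.8), a distance of √(0.2² + 2.4²) ≈ 2.4.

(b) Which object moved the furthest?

the red torus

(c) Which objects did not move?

the brown sphere and the magenta cylinder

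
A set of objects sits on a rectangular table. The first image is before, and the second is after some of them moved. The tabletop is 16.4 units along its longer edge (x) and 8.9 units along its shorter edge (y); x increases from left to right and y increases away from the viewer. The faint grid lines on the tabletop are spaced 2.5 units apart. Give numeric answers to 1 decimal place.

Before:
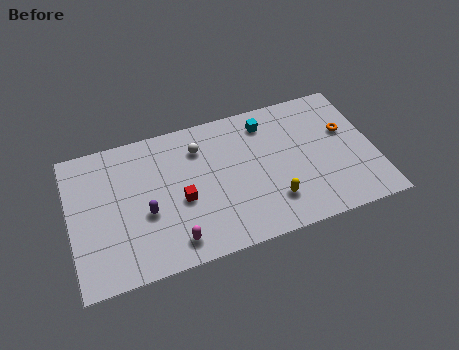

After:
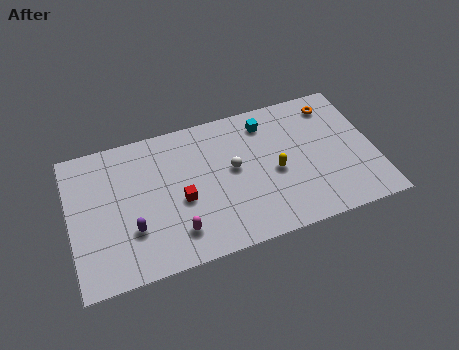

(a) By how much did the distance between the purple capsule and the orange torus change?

+1.0

Before: roughly 11.2 units apart; after: 12.2. That's 1.0 units further apart.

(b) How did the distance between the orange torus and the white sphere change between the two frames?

-1.8

The distance was about 8.0 in the first image and 6.2 in the second, so they moved 1.8 units closer together.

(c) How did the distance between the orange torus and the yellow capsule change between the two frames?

-0.5

The distance was about 5.4 in the first image and 4.9 in the second, so they moved 0.5 units closer together.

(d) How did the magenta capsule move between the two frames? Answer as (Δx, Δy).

(0.2, 0.5)

The magenta capsule was at about (5.3, 1.4) and moved to about (5.5, 1.9).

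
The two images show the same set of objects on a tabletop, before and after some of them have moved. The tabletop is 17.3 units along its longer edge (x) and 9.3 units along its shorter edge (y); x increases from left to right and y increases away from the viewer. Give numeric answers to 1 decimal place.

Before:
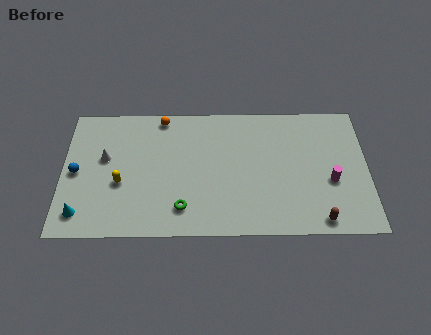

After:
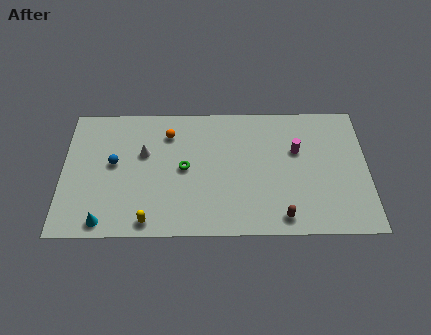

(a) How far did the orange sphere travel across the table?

1.3

From (5.6, 8.4) to (6.0, 7.2), the orange sphere covered √(0.4² + 1.2²) ≈ 1.3 units.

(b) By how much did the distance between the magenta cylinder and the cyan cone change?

-2.3

They were about 14.3 units apart before and 12.0 after — 2.3 units closer together.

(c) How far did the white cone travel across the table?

2.2

The white cone moved from about (2.4, 5.5) to (4.6, 5.8), a distance of √(2.2² + 0.3²) ≈ 2.2.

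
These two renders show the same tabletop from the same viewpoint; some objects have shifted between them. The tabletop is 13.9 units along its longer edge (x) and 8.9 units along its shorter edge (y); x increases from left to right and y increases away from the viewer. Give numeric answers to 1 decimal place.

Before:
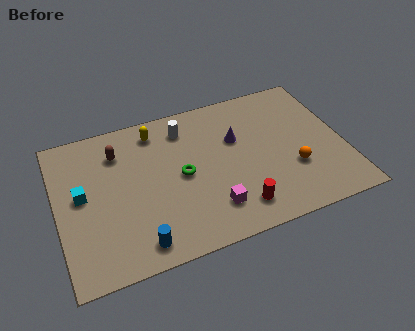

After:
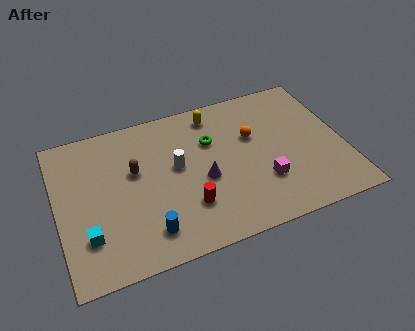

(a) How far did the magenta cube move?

2.7

The magenta cube moved from about (7.2, 2.0) to (9.8, 2.7), a distance of √(2.6² + 0.7²) ≈ 2.7.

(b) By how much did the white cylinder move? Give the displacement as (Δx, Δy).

(-0.6, -2.2)

The white cylinder started near (6.4, 7.2) and ended near (5.8, 5.0).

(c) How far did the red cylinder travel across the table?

2.5

The red cylinder moved from about (8.4, 1.6) to (6.1, 2.5), a distance of √(2.3² + 0.9²) ≈ 2.5.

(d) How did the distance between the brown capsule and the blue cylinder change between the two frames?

-1.9

Before: roughly 5.6 units apart; after: 3.7. That's 1.9 units closer together.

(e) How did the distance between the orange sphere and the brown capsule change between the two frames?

-3.2

Before: roughly 9.0 units apart; after: 5.8. That's 3.2 units closer together.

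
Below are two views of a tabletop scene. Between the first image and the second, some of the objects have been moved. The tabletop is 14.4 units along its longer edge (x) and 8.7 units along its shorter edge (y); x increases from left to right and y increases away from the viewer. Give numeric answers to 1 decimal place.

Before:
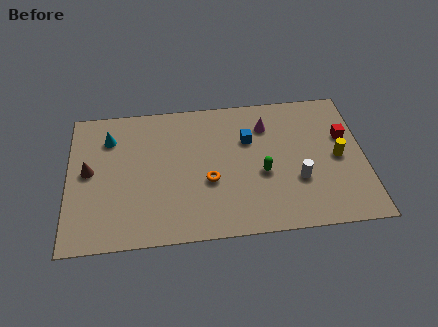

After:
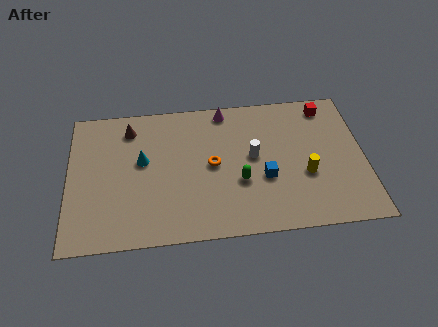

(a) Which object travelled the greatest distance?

the brown cone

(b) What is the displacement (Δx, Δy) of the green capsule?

(-1.1, -0.4)

The green capsule was at about (9.4, 3.6) and moved to about (8.3, 3.2).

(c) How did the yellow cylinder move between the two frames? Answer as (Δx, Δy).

(-1.6, -0.9)

From the two frames, the yellow cylinder sits at roughly (13.1, 4.2) before and (11.5, 3.3) after.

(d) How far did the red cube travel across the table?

2.2

From (13.5, 5.5) to (12.7, 7.5), the red cube covered √(0.8² + 2.0²) ≈ 2.2 units.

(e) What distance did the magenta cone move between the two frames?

2.3

The magenta cone moved from about (9.7, 6.6) to (7.7, 7.8), a distance of √(2.0² + 1.2²) ≈ 2.3.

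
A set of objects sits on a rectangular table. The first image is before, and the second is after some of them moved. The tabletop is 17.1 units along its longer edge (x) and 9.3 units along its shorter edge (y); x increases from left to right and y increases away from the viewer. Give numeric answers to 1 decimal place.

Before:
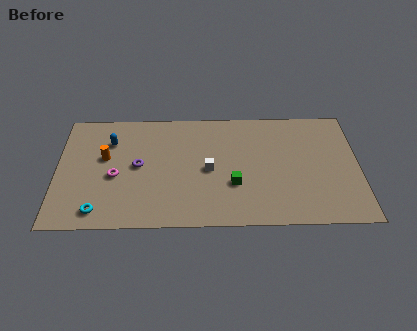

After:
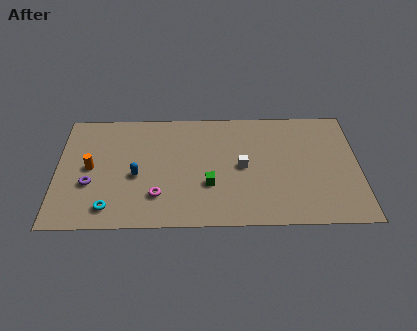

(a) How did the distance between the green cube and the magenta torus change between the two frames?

-3.7

The distance was about 6.7 in the first image and 3.0 in the second, so they moved 3.7 units closer together.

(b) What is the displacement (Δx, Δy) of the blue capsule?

(1.5, -2.8)

The blue capsule started near (3.0, 6.8) and ended near (4.5, 4.0).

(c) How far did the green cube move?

1.4

The green cube moved from about (10.0, 3.2) to (8.6, 3.2), a distance of √(1.4² + 0.0²) ≈ 1.4.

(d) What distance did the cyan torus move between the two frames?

0.6

The cyan torus was near (2.4, 1.3) before and (3.0, 1.5) after, so it travelled √(0.6² + 0.2²) ≈ 0.6 units.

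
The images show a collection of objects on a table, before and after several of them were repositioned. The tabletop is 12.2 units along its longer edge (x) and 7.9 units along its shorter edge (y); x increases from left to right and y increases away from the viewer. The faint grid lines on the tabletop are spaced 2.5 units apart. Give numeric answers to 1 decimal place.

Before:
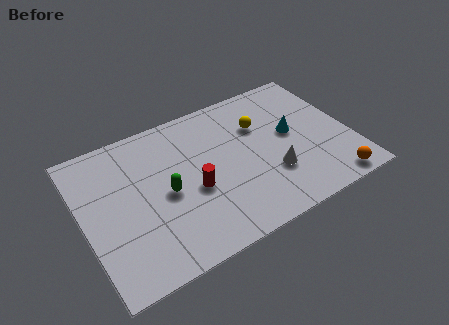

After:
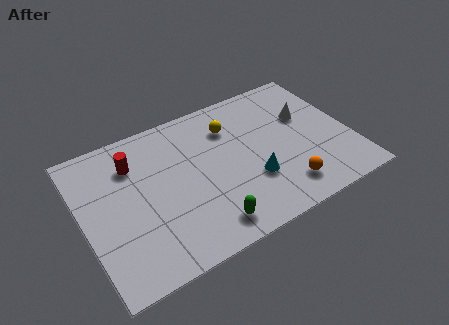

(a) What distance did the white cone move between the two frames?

3.2

The white cone was near (8.4, 2.5) before and (10.4, 5.0) after, so it travelled √(2.0² + 2.5²) ≈ 3.2 units.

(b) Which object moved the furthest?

the red cylinder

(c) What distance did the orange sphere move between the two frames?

2.2

The orange sphere moved from about (10.9, 0.8) to (8.8, 1.5), a distance of √(2.1² + 0.7²) ≈ 2.2.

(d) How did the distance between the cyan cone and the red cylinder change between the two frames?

+1.2

They were about 4.8 units apart before and 6.0 after — 1.2 units further apart.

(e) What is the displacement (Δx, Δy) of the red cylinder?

(-2.4, 2.6)

The red cylinder was at about (4.9, 3.3) and moved to about (2.5, 5.9).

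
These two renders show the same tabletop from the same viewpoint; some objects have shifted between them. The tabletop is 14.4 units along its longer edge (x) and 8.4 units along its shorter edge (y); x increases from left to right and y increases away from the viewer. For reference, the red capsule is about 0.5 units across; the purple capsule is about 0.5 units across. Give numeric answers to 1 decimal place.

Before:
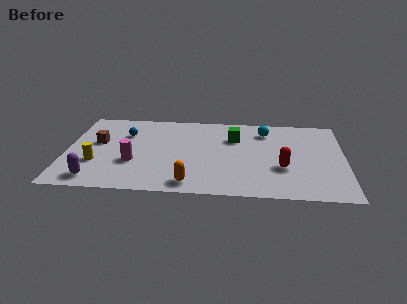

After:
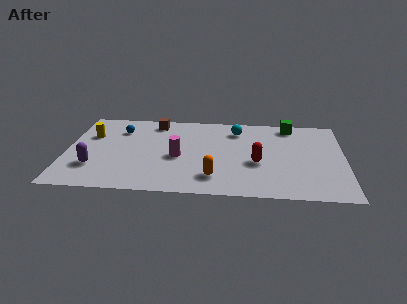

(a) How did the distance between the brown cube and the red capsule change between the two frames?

-3.2

The distance was about 9.8 in the first image and 6.6 in the second, so they moved 3.2 units closer together.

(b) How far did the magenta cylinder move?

2.4

From (3.5, 3.0) to (5.8, 3.7), the magenta cylinder covered √(2.3² + 0.7²) ≈ 2.4 units.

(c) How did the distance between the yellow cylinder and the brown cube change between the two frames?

+1.6

Before: roughly 2.1 units apart; after: 3.7. That's 1.6 units further apart.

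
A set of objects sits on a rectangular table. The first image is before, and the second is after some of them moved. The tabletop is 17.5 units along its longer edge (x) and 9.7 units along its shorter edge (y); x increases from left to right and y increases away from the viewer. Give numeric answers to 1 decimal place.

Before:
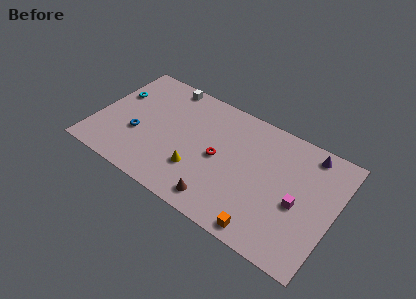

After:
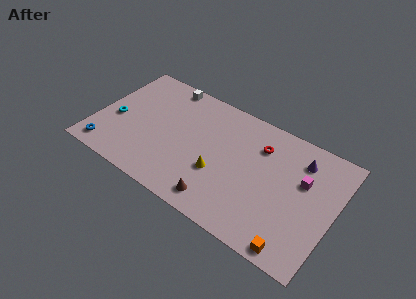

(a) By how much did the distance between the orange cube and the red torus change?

+1.8

They were about 5.4 units apart before and 7.2 after — 1.8 units further apart.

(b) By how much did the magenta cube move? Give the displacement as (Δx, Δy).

(0.1, 1.9)

The magenta cube started near (15.0, 4.2) and ended near (15.1, 6.1).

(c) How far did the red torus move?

3.7

The red torus was near (9.1, 4.7) before and (11.8, 7.2) after, so it travelled √(2.7² + 2.5²) ≈ 3.7 units.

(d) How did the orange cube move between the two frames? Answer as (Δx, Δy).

(2.2, -0.1)

The orange cube started near (13.1, 1.0) and ended near (15.3, 0.9).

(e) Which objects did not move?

the white cube and the brown cone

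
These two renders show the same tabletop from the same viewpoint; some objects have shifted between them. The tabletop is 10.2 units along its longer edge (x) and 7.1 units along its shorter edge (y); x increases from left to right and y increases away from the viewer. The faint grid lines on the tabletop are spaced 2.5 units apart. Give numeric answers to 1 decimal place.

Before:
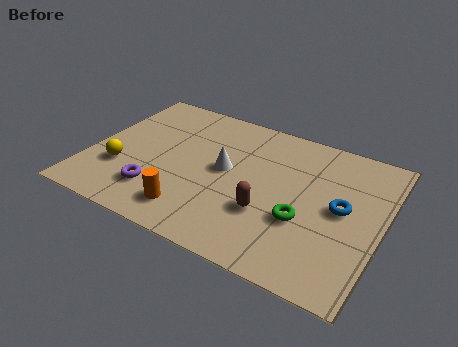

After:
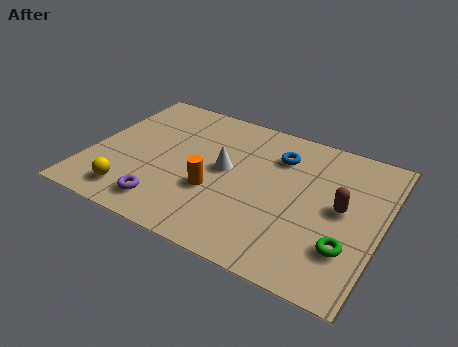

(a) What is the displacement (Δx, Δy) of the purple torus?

(0.4, -0.5)

The purple torus was at about (2.6, 1.7) and moved to about (3.0, 1.2).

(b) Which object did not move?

the white cone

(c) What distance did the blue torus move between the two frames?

2.9

From (8.8, 3.7) to (6.4, 5.3), the blue torus covered √(2.4² + 1.6²) ≈ 2.9 units.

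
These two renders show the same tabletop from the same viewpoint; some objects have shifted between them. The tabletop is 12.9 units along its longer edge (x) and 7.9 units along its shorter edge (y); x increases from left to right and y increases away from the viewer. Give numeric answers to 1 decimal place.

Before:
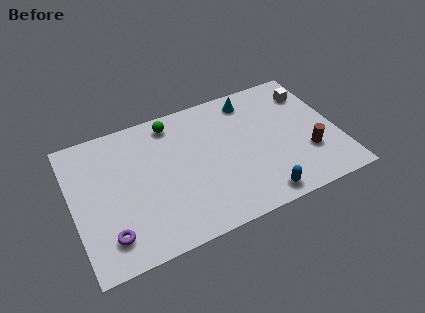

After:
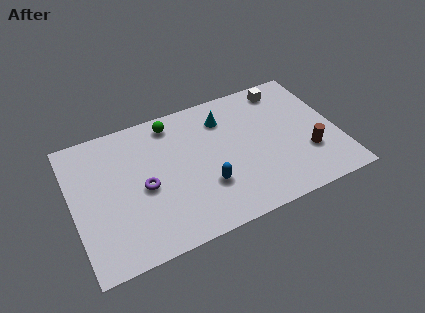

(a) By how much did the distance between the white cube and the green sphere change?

-1.2

They were about 6.8 units apart before and 5.6 after — 1.2 units closer together.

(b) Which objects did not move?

the green sphere and the brown cylinder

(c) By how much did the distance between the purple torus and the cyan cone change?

-4.2

Before: roughly 9.1 units apart; after: 4.9. That's 4.2 units closer together.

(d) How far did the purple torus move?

2.8

The purple torus moved from about (1.5, 1.6) to (3.4, 3.6), a distance of √(1.9² + 2.0²) ≈ 2.8.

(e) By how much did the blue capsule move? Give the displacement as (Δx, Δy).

(-2.4, 1.6)

The blue capsule was at about (8.7, 0.9) and moved to about (6.3, 2.5).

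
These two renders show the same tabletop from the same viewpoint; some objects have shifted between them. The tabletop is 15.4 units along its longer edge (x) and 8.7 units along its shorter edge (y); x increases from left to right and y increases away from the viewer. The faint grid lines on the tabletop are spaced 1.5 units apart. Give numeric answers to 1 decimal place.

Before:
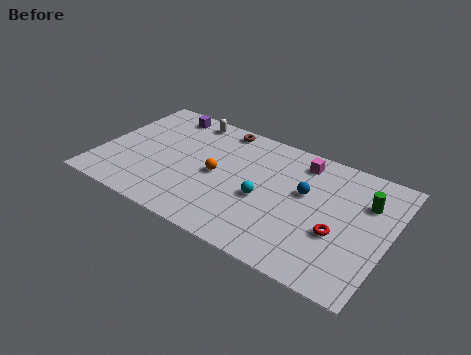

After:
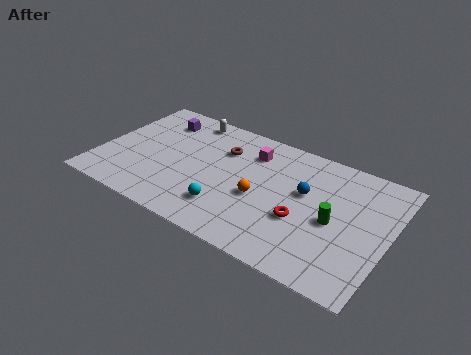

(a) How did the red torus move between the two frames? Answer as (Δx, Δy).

(-1.9, 0.0)

From the two frames, the red torus sits at roughly (12.9, 3.3) before and (11.0, 3.3) after.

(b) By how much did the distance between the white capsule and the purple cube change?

+0.4

The distance was about 1.3 in the first image and 1.7 in the second, so they moved 0.4 units further apart.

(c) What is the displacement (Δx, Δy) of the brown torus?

(0.4, -1.6)

The brown torus was at about (5.9, 7.8) and moved to about (6.3, 6.2).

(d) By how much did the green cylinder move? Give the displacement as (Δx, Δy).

(-1.4, -2.1)

The green cylinder was at about (14.0, 6.1) and moved to about (12.6, 4.0).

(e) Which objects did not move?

the blue sphere and the white capsule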